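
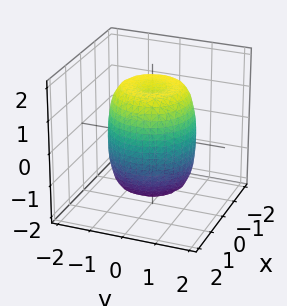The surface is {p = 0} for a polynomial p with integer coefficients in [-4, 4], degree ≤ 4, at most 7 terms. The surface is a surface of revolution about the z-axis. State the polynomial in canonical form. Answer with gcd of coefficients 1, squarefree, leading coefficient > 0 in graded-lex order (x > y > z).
1. The degree is 4 — a generic line meets the surface in up to 4 points.
2. Symmetry: the surface is invariant under rotation about z: p = q(x² + y², z).
3. Against the integer gridlines: a circular section at z = -1 has radius between 1 and 2.
4. Fitting integer coefficients to these (and the overall shape) gives p.

2*x^4 + 4*x^2*y^2 + 2*y^4 - 2*x^2 - 2*y^2 + z^2 - 2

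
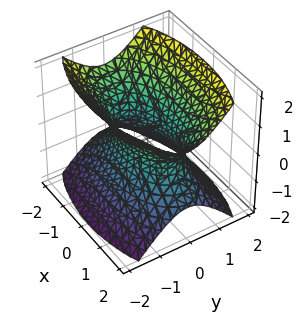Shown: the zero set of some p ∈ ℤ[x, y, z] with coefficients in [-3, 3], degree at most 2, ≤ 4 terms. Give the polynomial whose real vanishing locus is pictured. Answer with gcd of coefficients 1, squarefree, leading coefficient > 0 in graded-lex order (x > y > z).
1. The degree is 2 — one connected sheet with a waist; a quadric.
2. Symmetries: mirror symmetry y ↦ −y ⇒ only even powers of y; the z ↦ −z reflection is a symmetry, so z appears only in even powers; mirror symmetry x ↦ −x ⇒ only even powers of x.
3. From the axis intercepts and sections: the surface avoids every integer z-axis point in the box.
4. Solving for integer coefficients yields p as stated.

x^2 + 3*y^2 - 2*z^2 - 2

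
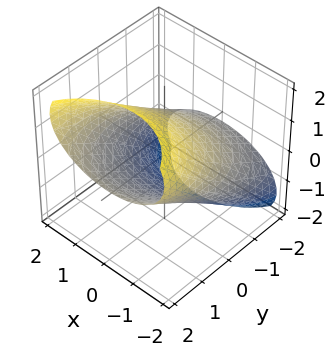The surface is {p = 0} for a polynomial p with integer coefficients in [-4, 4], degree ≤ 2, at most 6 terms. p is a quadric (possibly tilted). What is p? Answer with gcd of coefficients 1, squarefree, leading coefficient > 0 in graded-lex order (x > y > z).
x^2 + y^2 - 3*y*z + 2*z^2 - 3

(a) The degree is 2 — no degree-1 surface has this shape.
(b) Matching integer coefficients to the picture gives p.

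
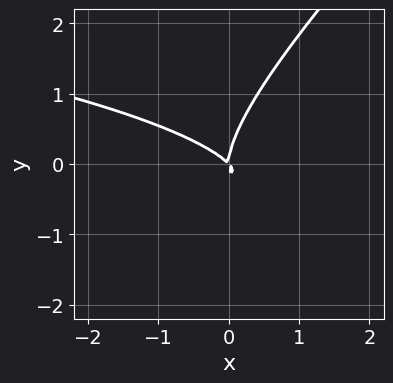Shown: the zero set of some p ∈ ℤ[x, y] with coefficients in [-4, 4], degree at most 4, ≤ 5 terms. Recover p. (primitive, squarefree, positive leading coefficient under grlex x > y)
x*y^2 - y^3 + x^2 + x*y

The degree is 3 — a generic line meets the curve in up to 3 points.
Against the integer gridlines: it crosses the y-axis at the gridline y = 0; it meets the x-axis at x = 0 (among the integer gridlines).
Putting this together gives p.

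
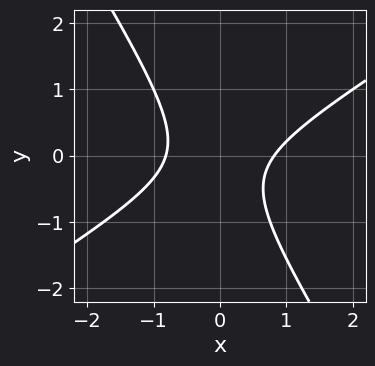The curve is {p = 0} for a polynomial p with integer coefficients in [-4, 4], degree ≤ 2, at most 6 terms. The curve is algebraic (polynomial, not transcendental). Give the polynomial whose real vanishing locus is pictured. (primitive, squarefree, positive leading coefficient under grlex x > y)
3*x^2 - 3*x*y - 3*y^2 - y - 2

First, deg p = 2.
Then, from the axis intercepts and sections: the curve avoids every integer y-axis point in the box.
Finally, putting this together gives p.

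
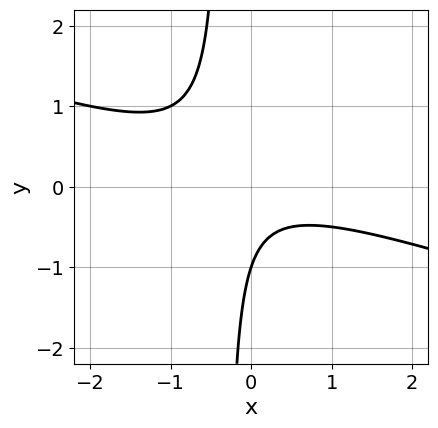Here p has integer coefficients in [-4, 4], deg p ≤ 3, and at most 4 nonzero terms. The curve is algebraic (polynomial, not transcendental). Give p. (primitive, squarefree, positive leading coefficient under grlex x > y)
(a) Degree: the shape is more complex than any degree-1 curve, so deg p = 2.
(b) From the visible intercepts: no x-intercept at any integer in the box; one y-axis crossing is at y = -1.
(c) Together with the visible shape, these determine p as stated.

x^2 + 3*x*y + y + 1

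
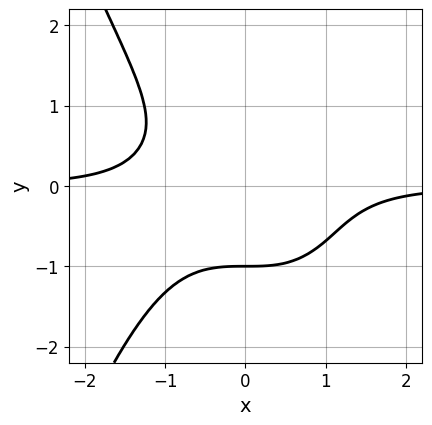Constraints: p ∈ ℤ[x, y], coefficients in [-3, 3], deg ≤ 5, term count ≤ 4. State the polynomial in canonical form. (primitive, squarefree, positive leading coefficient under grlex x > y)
x^3*y + y^3 + 1

(a) deg p = 4.
(b) Reading off the gridlines: no x-intercept at any integer in the box; it meets the y-axis at y = -1 (among the integer gridlines).
(c) Assembling these constraints gives the stated polynomial.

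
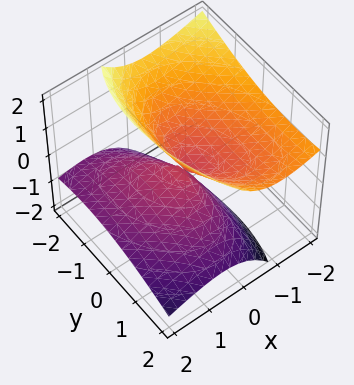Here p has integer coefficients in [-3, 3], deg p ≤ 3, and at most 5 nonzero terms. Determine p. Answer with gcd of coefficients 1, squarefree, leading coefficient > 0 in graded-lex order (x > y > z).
2*x^2 + x*y + 3*x*z + y^2 - 2*z^2

(a) The picture has 2 separate pieces. They look like related sheets of one shape, so recover p as a whole.
(b) The degree is 2 — a generic line meets the surface in up to 2 points.
(c) Reading off the gridlines: it crosses the y-axis at the gridline y = 0; it meets the x-axis at x = 0 (among the integer gridlines).
(d) Solving for integer coefficients yields p as stated.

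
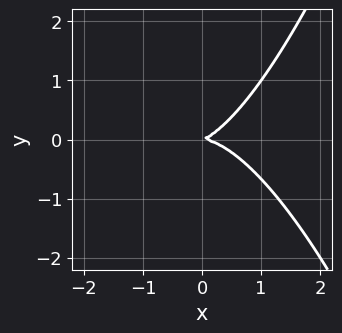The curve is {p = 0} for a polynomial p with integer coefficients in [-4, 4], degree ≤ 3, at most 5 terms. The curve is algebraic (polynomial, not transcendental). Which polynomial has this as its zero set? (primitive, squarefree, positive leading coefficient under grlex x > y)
2*x^3 + x*y - 3*y^2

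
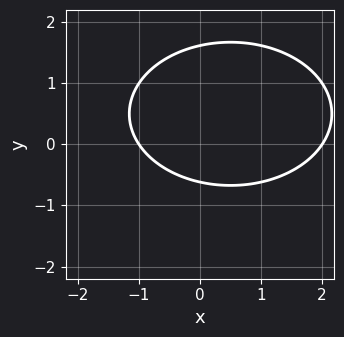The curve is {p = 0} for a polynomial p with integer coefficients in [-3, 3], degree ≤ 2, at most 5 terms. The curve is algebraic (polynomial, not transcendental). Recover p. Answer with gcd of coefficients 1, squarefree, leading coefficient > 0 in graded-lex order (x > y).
x^2 + 2*y^2 - x - 2*y - 2

First, deg p = 2.
Then, from the axis intercepts and sections: among the integer gridlines, it crosses the x-axis at x ∈ {-1, 2}.
Finally, assembling these constraints gives the stated polynomial.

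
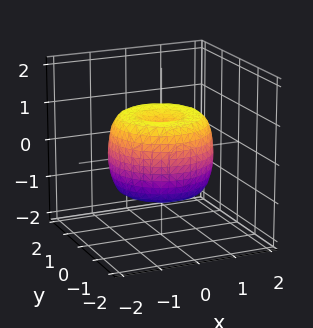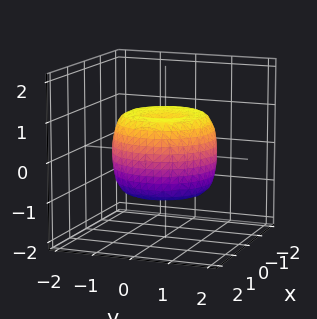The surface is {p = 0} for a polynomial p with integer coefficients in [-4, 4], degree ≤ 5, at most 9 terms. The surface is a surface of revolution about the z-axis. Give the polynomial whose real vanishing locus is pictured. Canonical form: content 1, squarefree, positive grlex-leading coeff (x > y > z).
2*x^4 + 4*x^2*y^2 + 2*y^4 - 3*x^2 - 3*y^2 + 2*z^2 - 1

(a) Degree: a generic line meets the surface in up to 4 points, so deg p = 4.
(b) Symmetries: the surface is invariant under rotation about z: p = q(x² + y², z).
(c) From the axis intercepts and sections: a circular section at z = 0 has radius between 1 and 2.
(d) Solving for integer coefficients yields p as stated.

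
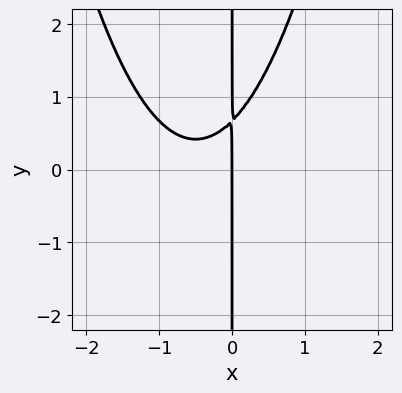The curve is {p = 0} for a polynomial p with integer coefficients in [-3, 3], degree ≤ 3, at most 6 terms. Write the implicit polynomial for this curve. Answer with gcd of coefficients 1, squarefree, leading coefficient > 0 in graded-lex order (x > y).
The degree is 3 — no degree-2 curve has this shape.
From the axis intercepts and sections: one x-axis crossing is at x = 0; the visible y-axis segment lies entirely on the curve.
The integer polynomial consistent with all of this is the stated p.

3*x^3 + 3*x^2 - 3*x*y + 2*x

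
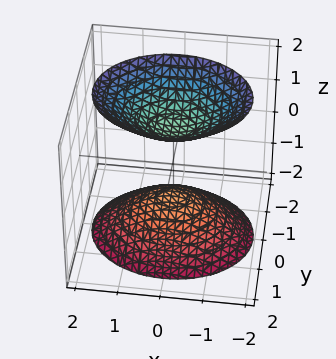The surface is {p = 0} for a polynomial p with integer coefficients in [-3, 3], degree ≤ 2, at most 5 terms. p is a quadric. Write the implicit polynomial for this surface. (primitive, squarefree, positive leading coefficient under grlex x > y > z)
1. There are 2 components. They look like related sheets of one shape, so recover p as a whole.
2. The degree is 2 — two separate bowl-shaped sheets opening away from each other; a quadric.
3. Symmetries: mirror symmetry z ↦ −z ⇒ only even powers of z; the x ↦ −x reflection is a symmetry, so x appears only in even powers; the y ↦ −y reflection is a symmetry, so y appears only in even powers.
4. Against the integer gridlines: no x-intercept at any integer in the box; the z-axis gridline crossings are at z ∈ {-1, 1}.
5. Fitting integer coefficients to these (and the overall shape) gives p.

2*x^2 + 3*y^2 - 2*z^2 + 2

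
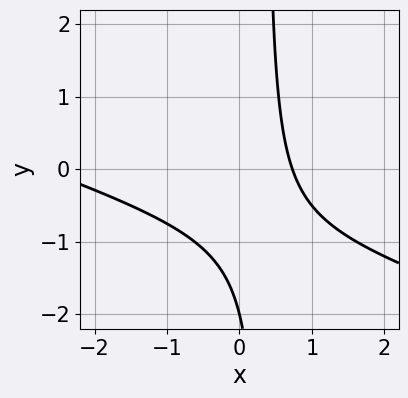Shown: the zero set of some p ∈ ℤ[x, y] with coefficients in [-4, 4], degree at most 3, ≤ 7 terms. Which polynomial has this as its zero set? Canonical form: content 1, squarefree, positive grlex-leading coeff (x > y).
First, the degree is 2 — the shape is more complex than any degree-1 curve.
Then, observable constraints: it crosses the y-axis at the gridline y = -2.
Finally, these observations pin down the coefficients.

x^2 + 3*x*y + 2*x - y - 2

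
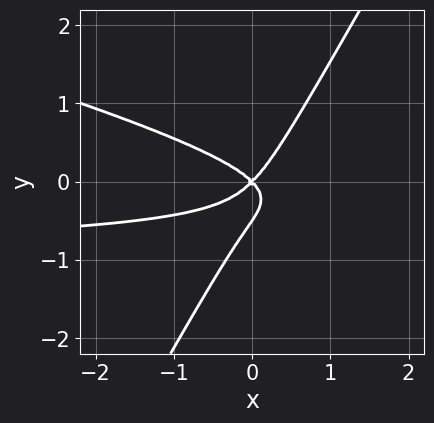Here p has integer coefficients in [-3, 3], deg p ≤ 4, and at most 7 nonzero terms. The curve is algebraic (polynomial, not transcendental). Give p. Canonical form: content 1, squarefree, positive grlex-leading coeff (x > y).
1. Degree: the shape is more complex than any degree-2 curve, so deg p = 3.
2. Observable constraints: it crosses the x-axis at the gridline x = 0; one y-axis crossing is at y = 0.
3. Assembling these constraints gives the stated polynomial.

x^2*y + 3*x*y^2 - 2*y^3 + x^2 - y^2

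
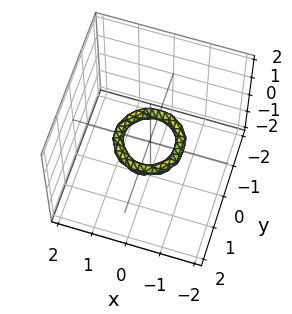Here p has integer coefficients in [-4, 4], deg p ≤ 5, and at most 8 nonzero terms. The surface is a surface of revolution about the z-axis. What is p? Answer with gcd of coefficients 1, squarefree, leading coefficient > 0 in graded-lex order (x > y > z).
2*x^4 + 4*x^2*y^2 + 2*y^4 - 3*x^2 - 3*y^2 + 3*z^2 + 1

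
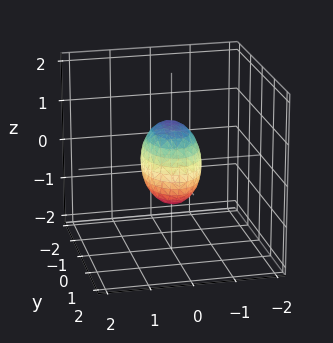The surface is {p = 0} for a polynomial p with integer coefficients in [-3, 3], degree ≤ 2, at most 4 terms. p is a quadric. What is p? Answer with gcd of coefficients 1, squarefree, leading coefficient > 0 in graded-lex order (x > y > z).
2*x^2 + y^2 + z^2 - 1

(a) Degree: bounded and convex; a quadric, so deg p = 2.
(b) Symmetries: it's symmetric under y → −y, forcing even powers of y; it's symmetric under z → −z, forcing even powers of z; the x ↦ −x reflection is a symmetry, so x appears only in even powers.
(c) From the visible intercepts: among the integer gridlines, it crosses the z-axis at z ∈ {-1, 1}; among the integer gridlines, it crosses the y-axis at y ∈ {-1, 1}.
(d) The integer polynomial consistent with all of this is the stated p.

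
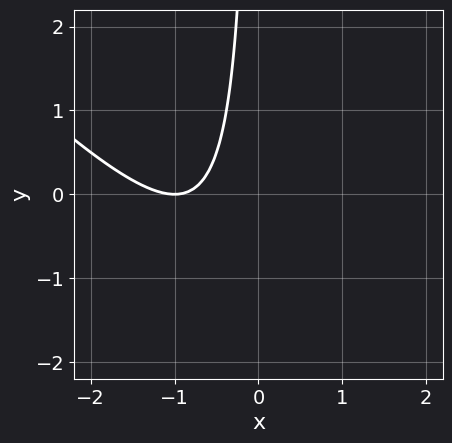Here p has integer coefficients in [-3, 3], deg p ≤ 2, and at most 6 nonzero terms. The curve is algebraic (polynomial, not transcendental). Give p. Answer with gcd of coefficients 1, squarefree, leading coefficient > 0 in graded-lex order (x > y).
x^2 + x*y + 2*x + 1

1. Degree: no degree-1 curve has this shape, so deg p = 2.
2. Observable constraints: the curve avoids every integer y-axis point in the box; one x-axis crossing is at x = -1.
3. Putting this together gives p.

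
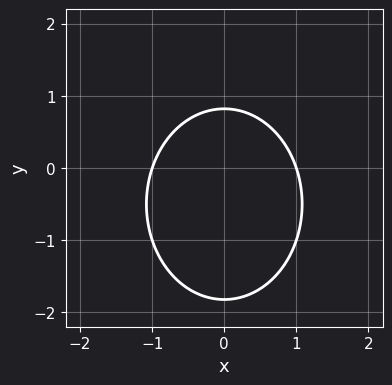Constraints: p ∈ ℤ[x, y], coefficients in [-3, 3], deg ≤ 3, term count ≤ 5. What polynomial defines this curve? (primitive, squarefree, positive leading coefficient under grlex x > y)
First, the degree is 2 — no degree-1 curve has this shape.
Then, symmetries: the x ↦ −x reflection is a symmetry, so x appears only in even powers.
Then, checking where it meets the axes: among the integer gridlines, it crosses the x-axis at x ∈ {-1, 1}.
Finally, fitting integer coefficients to these (and the overall shape) gives p.

3*x^2 + 2*y^2 + 2*y - 3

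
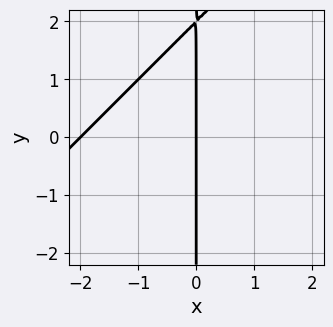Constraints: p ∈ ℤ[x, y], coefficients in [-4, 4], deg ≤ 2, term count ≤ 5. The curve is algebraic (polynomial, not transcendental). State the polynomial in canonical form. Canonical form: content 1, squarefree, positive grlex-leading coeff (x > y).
x^2 - x*y + 2*x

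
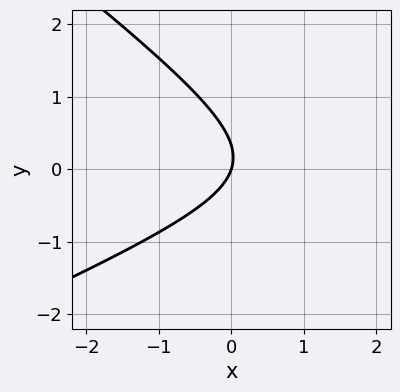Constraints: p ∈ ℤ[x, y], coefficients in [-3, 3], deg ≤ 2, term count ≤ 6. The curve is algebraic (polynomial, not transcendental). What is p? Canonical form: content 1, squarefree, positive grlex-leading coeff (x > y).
First, degree: no degree-1 curve has this shape, so deg p = 2.
Then, from the visible intercepts: it meets the y-axis at y = 0 (among the integer gridlines); one x-axis crossing is at x = 0.
Finally, the integer polynomial consistent with all of this is the stated p.

x^2 - x*y - 3*y^2 - 3*x + y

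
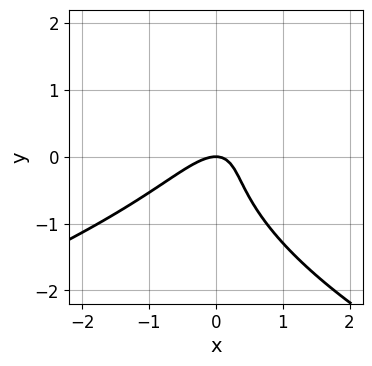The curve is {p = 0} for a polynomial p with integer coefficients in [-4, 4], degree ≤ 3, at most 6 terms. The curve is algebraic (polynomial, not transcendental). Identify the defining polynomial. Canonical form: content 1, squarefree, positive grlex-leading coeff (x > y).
2*y^3 + 3*x^2 - 3*x*y + 2*y

The degree is 3 — the shape is more complex than any degree-2 curve.
Checking where it meets the axes: it meets the x-axis at x = 0 (among the integer gridlines); it meets the y-axis at y = 0 (among the integer gridlines).
These observations pin down the coefficients.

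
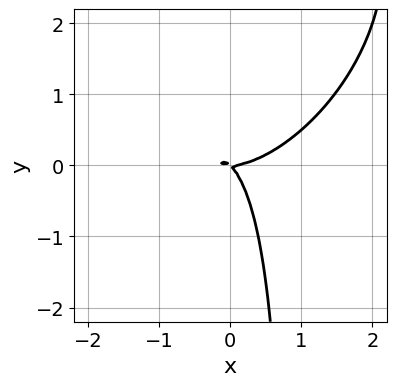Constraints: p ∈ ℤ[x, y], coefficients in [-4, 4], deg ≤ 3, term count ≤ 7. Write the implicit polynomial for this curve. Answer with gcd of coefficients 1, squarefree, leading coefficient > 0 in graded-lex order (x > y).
x^3 - x^2*y + x*y^2 - x*y - y^2

(a) deg p = 3. No degree-2 curve has this shape.
(b) Observable constraints: it crosses the y-axis at the gridline y = 0; it crosses the x-axis at the gridline x = 0.
(c) These observations pin down the coefficients.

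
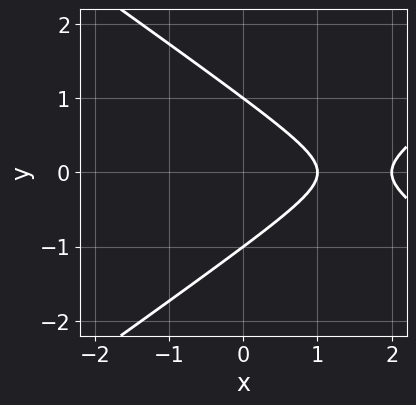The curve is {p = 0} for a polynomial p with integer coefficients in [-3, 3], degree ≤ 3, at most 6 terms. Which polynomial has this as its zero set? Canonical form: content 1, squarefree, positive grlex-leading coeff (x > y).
x^2 - 2*y^2 - 3*x + 2

First, deg p = 2. A generic line meets the curve in up to 2 points.
Then, symmetries: mirror symmetry y ↦ −y ⇒ only even powers of y.
Next, observable constraints: among the integer gridlines, it crosses the x-axis at x ∈ {1, 2}; the y-axis gridline crossings are at y ∈ {-1, 1}.
Finally, fitting integer coefficients to these (and the overall shape) gives p.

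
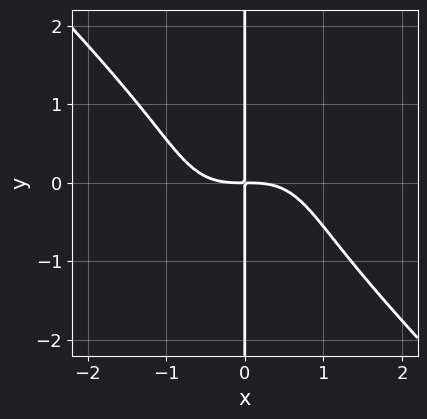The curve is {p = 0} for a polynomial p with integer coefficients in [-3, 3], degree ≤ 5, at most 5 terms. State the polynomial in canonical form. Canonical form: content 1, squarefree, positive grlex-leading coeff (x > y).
1. The degree is 4 — the shape is more complex than any degree-3 curve.
2. Observable constraints: the visible y-axis segment lies entirely on the curve.
3. Putting this together gives p.

2*x^4 + 2*x*y^3 + 3*x*y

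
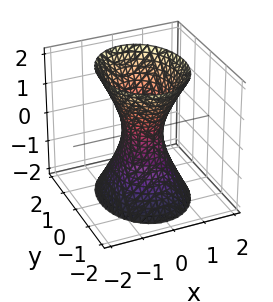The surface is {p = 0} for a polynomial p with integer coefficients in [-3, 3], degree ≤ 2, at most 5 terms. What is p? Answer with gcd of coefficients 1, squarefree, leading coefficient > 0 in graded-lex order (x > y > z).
3*x^2 + 2*y^2 - z^2 - 1

1. The degree is 2 — an hourglass — one-sheet hyperboloid; a quadric.
2. Symmetries: the y ↦ −y reflection is a symmetry, so y appears only in even powers; mirror symmetry x ↦ −x ⇒ only even powers of x; the z ↦ −z reflection is a symmetry, so z appears only in even powers.
3. From the axis intercepts and sections: the surface avoids every integer z-axis point in the box.
4. Matching integer coefficients to the picture gives p.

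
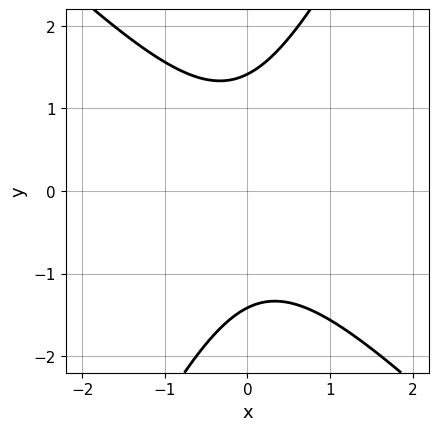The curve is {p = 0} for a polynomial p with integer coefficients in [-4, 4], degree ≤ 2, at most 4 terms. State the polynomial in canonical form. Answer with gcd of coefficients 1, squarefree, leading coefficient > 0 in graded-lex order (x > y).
(a) The degree is 2 — a generic line meets the curve in up to 2 points.
(b) From the visible intercepts: the curve avoids every integer x-axis point in the box.
(c) Solving for integer coefficients yields p as stated.

2*x^2 + x*y - y^2 + 2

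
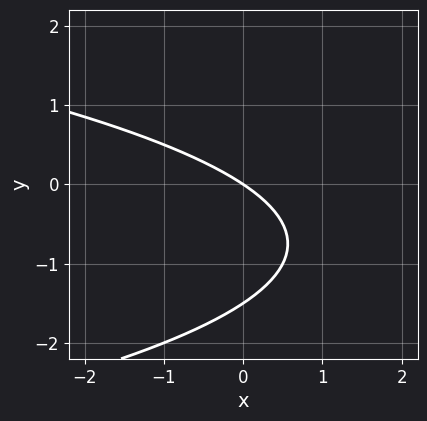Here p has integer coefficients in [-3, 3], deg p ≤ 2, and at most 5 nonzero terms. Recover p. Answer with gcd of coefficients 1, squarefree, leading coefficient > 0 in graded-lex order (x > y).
2*y^2 + 2*x + 3*y

First, degree: the shape is more complex than any degree-1 curve, so deg p = 2.
Next, against the integer gridlines: it meets the y-axis at y = 0 (among the integer gridlines); it crosses the x-axis at the gridline x = 0.
Finally, fitting integer coefficients to these (and the overall shape) gives p.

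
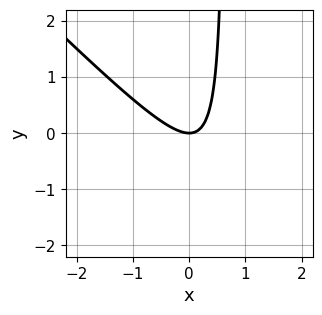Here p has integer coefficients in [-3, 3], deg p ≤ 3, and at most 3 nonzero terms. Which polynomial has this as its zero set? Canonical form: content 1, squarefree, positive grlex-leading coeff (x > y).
3*x^2 + 3*x*y - 2*y

(a) deg p = 2. The shape is more complex than any degree-1 curve.
(b) From the visible intercepts: it crosses the x-axis at the gridline x = 0; it meets the y-axis at y = 0 (among the integer gridlines).
(c) These observations pin down the coefficients.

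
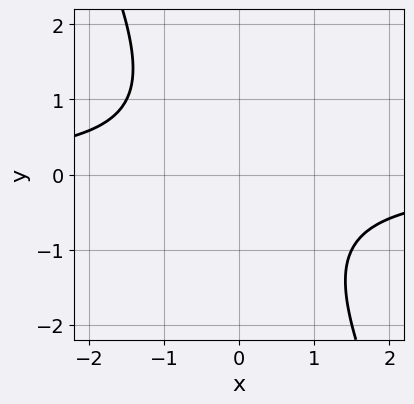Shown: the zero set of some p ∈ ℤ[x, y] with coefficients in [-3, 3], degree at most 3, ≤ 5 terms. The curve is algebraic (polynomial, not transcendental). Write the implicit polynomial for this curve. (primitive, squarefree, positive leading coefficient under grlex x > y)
1. deg p = 2. A generic line meets the curve in up to 2 points.
2. From the axis intercepts and sections: it misses every integer gridline on the x-axis; no y-intercept at any integer in the box.
3. Putting this together gives p.

2*x*y + y^2 + 2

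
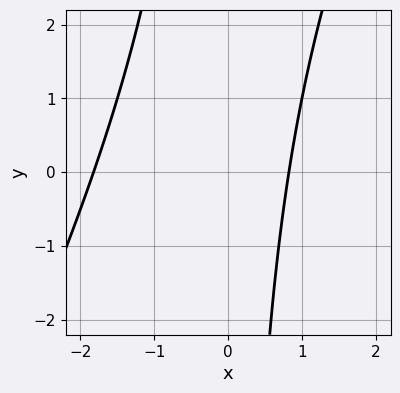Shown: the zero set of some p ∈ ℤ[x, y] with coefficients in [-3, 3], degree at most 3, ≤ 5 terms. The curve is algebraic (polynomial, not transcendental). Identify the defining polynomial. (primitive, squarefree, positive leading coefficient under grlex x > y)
2*x^2 - x*y + 2*x - 3

1. deg p = 2. No degree-1 curve has this shape.
2. Against the integer gridlines: it misses every integer gridline on the y-axis.
3. Putting this together gives p.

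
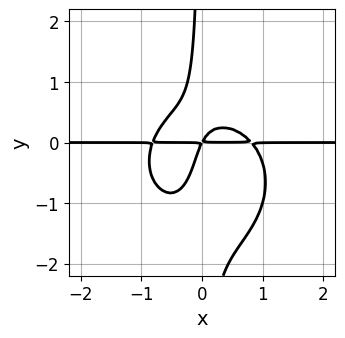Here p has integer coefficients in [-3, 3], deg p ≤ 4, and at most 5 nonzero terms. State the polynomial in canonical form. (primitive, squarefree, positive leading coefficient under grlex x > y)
3*x^3*y + 3*x*y^3 + 3*x*y^2 - 2*x*y + y^2

1. The degree is 4 — no degree-3 curve has this shape.
2. From the visible intercepts: every point of the x-axis in the box is on the curve.
3. Putting this together gives p.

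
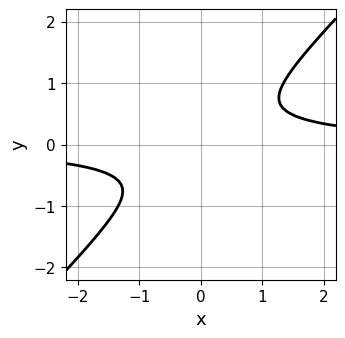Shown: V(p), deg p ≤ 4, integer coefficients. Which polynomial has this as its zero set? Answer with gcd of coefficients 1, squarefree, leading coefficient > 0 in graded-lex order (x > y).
Degree: no degree-3 curve has this shape, so deg p = 4.
The integer polynomial consistent with all of this is the stated p.

3*x^3*y - 2*x*y^3 - y^4 - 2*x^2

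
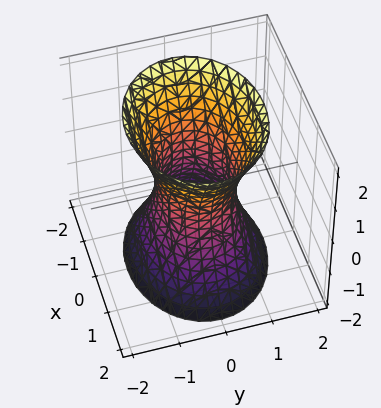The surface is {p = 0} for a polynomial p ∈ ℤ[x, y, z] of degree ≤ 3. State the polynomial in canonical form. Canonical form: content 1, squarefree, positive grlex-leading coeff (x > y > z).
2*x^2 + 3*y^2 - z^2 - 2

(a) deg p = 2.
(b) Symmetries: the x ↦ −x reflection is a symmetry, so x appears only in even powers; the y ↦ −y reflection is a symmetry, so y appears only in even powers; the z ↦ −z reflection is a symmetry, so z appears only in even powers.
(c) Reading off the gridlines: among the integer gridlines, it crosses the x-axis at x ∈ {-1, 1}; no z-intercept at any integer in the box.
(d) These observations pin down the coefficients.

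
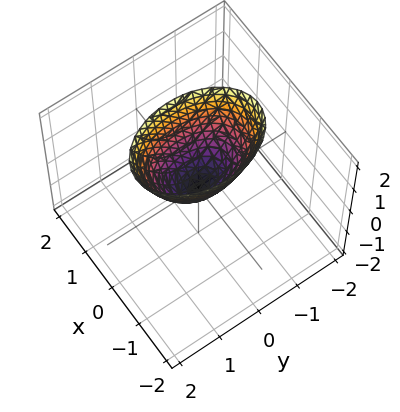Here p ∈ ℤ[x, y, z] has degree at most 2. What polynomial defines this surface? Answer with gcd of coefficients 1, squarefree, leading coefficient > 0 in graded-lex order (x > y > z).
2*x^2 + y^2 - z

First, deg p = 2.
Next, symmetries: it's symmetric under y → −y, forcing even powers of y; the x ↦ −x reflection is a symmetry, so x appears only in even powers.
Then, against the integer gridlines: it crosses the x-axis at the gridline x = 0; it crosses the y-axis at the gridline y = 0; one z-axis crossing is at z = 0.
Finally, assembling these constraints gives the stated polynomial.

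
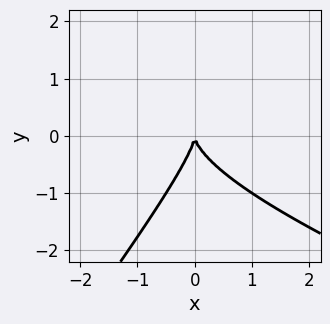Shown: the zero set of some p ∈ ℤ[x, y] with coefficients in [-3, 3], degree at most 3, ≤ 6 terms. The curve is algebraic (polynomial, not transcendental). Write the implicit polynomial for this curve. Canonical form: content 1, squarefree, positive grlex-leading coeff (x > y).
x^2*y + 2*x*y^2 - 2*y^3 - 3*x^2

deg p = 3. The shape is more complex than any degree-2 curve.
Observable constraints: one y-axis crossing is at y = 0; it meets the x-axis at x = 0 (among the integer gridlines).
Together with the visible shape, these determine p as stated.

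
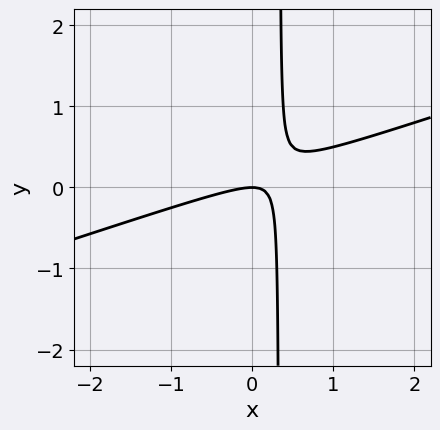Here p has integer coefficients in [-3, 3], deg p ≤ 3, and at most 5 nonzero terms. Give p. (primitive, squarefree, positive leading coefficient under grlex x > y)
x^2 - 3*x*y + y

First, deg p = 2. No degree-1 curve has this shape.
Next, checking where it meets the axes: it meets the y-axis at y = 0 (among the integer gridlines); one x-axis crossing is at x = 0.
Finally, together with the visible shape, these determine p as stated.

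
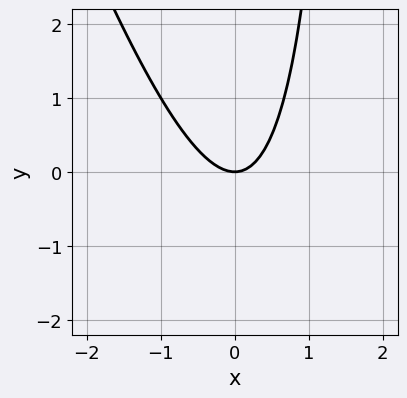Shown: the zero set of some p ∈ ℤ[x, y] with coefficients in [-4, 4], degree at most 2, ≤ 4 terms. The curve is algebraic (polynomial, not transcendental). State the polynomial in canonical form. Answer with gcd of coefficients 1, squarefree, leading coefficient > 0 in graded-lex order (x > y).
3*x^2 + x*y - 2*y

1. deg p = 2.
2. Checking where it meets the axes: one y-axis crossing is at y = 0; it meets the x-axis at x = 0 (among the integer gridlines).
3. The integer polynomial consistent with all of this is the stated p.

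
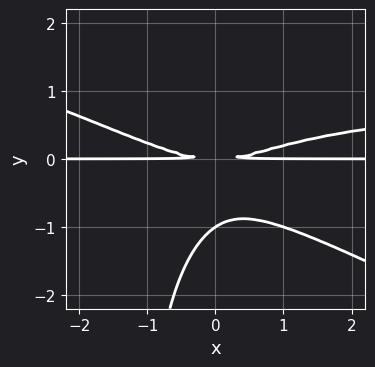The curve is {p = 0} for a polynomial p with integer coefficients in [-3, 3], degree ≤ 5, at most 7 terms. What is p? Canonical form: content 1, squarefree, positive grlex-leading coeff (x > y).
x^2*y^2 + 2*x*y^3 - x^2*y + 3*y^3 + 3*y^2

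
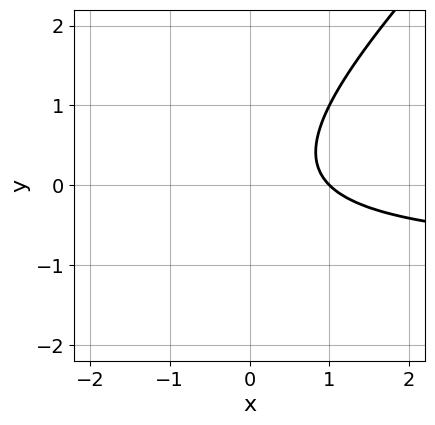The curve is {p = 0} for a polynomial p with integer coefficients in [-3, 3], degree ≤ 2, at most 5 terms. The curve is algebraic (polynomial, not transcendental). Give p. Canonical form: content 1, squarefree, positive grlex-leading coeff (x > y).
(a) The degree is 2 — a generic line meets the curve in up to 2 points.
(b) Observable constraints: no y-intercept at any integer in the box; it meets the x-axis at x = 1 (among the integer gridlines).
(c) Together with the visible shape, these determine p as stated.

x*y - y^2 + x - 1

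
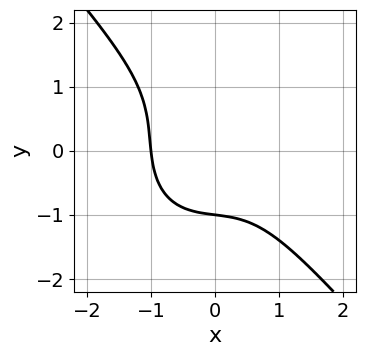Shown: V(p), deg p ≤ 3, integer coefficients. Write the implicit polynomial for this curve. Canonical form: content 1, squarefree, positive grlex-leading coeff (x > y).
3*x^3 + 2*y^3 - x*y - y^2 + 3

(a) Degree: no degree-2 curve has this shape, so deg p = 3.
(b) From the visible intercepts: it meets the y-axis at y = -1 (among the integer gridlines); it crosses the x-axis at the gridline x = -1.
(c) Solving for integer coefficients yields p as stated.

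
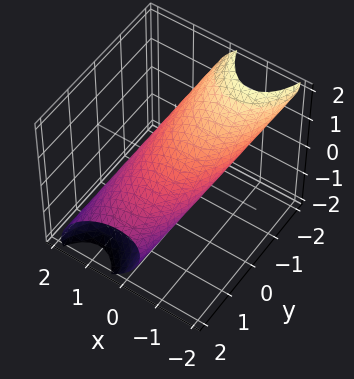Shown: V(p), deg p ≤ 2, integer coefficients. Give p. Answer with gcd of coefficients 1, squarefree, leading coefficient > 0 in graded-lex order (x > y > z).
First, deg p = 2. No degree-1 surface has this shape.
Then, against the integer gridlines: the x-axis gridline crossings are at x ∈ {-1, 1}; among the integer gridlines, it crosses the z-axis at z ∈ {-1, 1}.
Finally, solving for integer coefficients yields p as stated.

3*x^2 + 3*x*z + y^2 + 3*y*z + 3*z^2 - 3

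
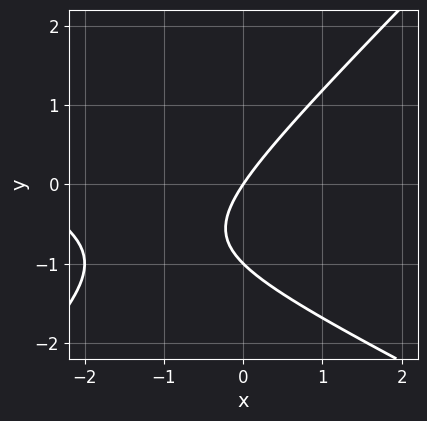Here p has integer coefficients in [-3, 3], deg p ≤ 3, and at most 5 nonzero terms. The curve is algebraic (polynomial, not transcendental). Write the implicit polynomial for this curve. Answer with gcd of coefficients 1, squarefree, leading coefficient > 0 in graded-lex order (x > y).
x^2 + x*y - 2*y^2 + 3*x - 2*y

(a) The degree is 2 — a generic line meets the curve in up to 2 points.
(b) Observable constraints: it crosses the x-axis at the gridline x = 0; among the integer gridlines, it crosses the y-axis at y ∈ {-1, 0}.
(c) Matching integer coefficients to the picture gives p.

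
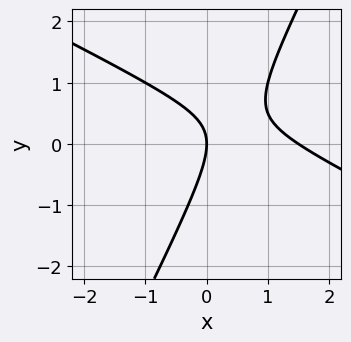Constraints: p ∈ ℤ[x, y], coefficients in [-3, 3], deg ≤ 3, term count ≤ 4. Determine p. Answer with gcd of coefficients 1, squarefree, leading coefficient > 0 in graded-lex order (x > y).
1. The degree is 2 — the shape is more complex than any degree-1 curve.
2. From the visible intercepts: one y-axis crossing is at y = 0; it meets the x-axis at x = 0 (among the integer gridlines).
3. The integer polynomial consistent with all of this is the stated p.

2*x^2 + 3*x*y - 2*y^2 - 3*x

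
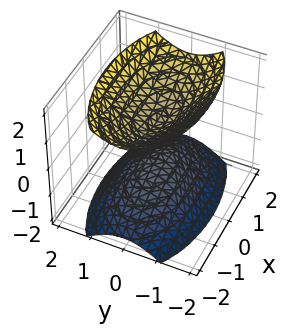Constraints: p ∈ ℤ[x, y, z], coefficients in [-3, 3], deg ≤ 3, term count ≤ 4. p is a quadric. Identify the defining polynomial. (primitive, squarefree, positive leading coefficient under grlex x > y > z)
x^2 + 3*y^2 - 2*z^2 + 1

(a) There are 2 components.
(b) Degree: two separate bowl-shaped sheets opening away from each other; a quadric, so deg p = 2.
(c) Symmetries: it's symmetric under y → −y, forcing even powers of y; it's symmetric under z → −z, forcing even powers of z; mirror symmetry x ↦ −x ⇒ only even powers of x.
(d) From the axis intercepts and sections: it misses every integer gridline on the y-axis; the surface avoids every integer x-axis point in the box.
(e) Solving for integer coefficients yields p as stated.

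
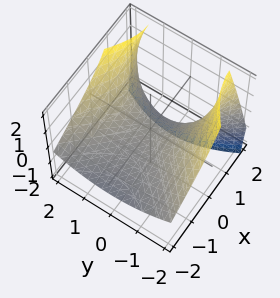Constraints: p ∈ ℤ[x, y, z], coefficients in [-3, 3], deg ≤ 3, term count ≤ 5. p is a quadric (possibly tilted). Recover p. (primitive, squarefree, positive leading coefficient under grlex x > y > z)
x^2 - 2*x*z - y^2 + 3*z

1. Degree: the shape is more complex than any degree-1 surface, so deg p = 2.
2. Checking where it meets the axes: one z-axis crossing is at z = 0; it crosses the y-axis at the gridline y = 0; one x-axis crossing is at x = 0.
3. Fitting integer coefficients to these (and the overall shape) gives p.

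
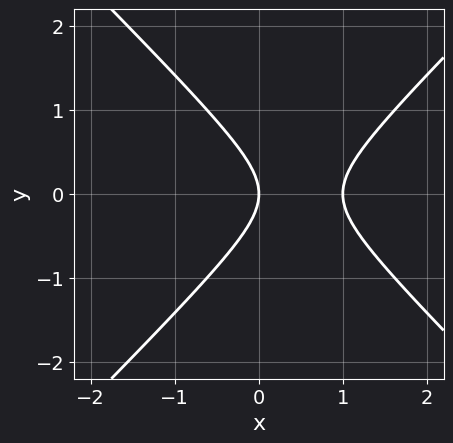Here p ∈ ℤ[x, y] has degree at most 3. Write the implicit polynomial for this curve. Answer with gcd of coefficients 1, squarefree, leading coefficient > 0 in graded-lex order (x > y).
deg p = 2.
Symmetries: mirror symmetry y ↦ −y ⇒ only even powers of y.
Against the integer gridlines: among the integer gridlines, it crosses the x-axis at x ∈ {0, 1}; one y-axis crossing is at y = 0.
Assembling these constraints gives the stated polynomial.

x^2 - y^2 - x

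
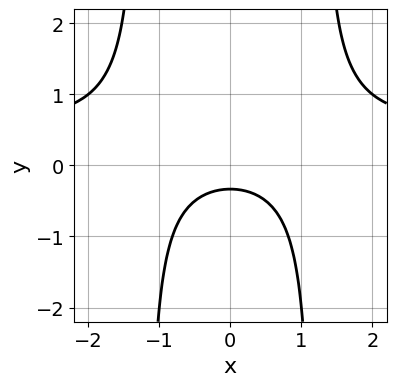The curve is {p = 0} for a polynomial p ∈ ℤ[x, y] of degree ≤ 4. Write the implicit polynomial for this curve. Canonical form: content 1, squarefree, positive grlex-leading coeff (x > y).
deg p = 3. A generic line meets the curve in up to 3 points.
Symmetries: the x ↦ −x reflection is a symmetry, so x appears only in even powers.
From the visible intercepts: it misses every integer gridline on the x-axis.
These observations pin down the coefficients.

2*x^2*y - x^2 - 3*y - 1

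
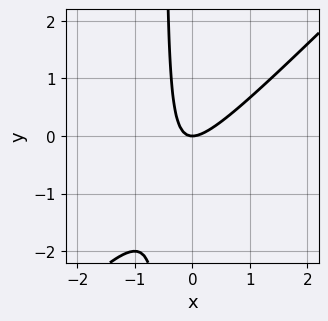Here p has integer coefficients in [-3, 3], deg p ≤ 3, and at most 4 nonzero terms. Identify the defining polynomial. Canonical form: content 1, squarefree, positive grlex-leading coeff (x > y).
deg p = 2. The shape is more complex than any degree-1 curve.
Observable constraints: it crosses the x-axis at the gridline x = 0; one y-axis crossing is at y = 0.
Together with the visible shape, these determine p as stated.

2*x^2 - 2*x*y - y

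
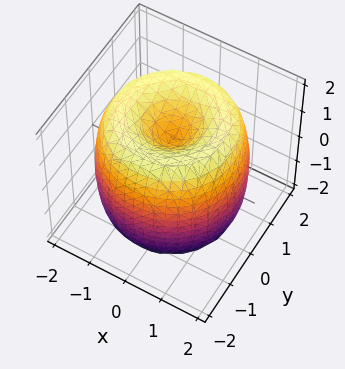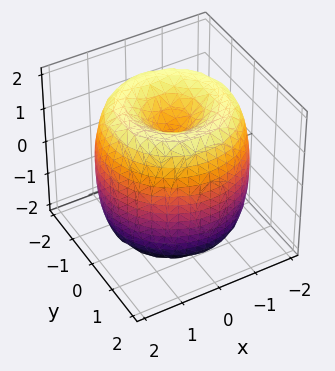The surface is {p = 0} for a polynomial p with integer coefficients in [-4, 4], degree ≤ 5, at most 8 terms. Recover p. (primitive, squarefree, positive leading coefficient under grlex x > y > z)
First, the degree is 4 — the shape is more complex than any degree-3 surface.
Next, symmetries: every cross-section ⟂ z is a circle, so x, y appear only via x² + y².
Then, from the visible intercepts: a circular section at z = -1 has radius between 1 and 2; the z-axis gridline crossings are at z ∈ {-1, 1}.
Finally, assembling these constraints gives the stated polynomial.

x^4 + 2*x^2*y^2 + y^4 - 3*x^2 - 3*y^2 + z^2 - 1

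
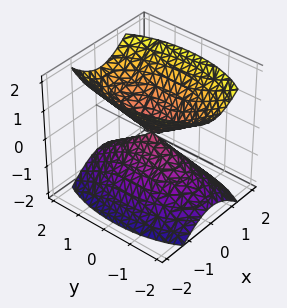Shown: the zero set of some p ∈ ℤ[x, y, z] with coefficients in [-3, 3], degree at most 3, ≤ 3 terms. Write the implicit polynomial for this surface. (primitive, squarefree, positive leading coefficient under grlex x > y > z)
First, I count 2 distinct pieces. They look like related sheets of one shape, so recover p as a whole.
Next, deg p = 2. Two nappes meeting at a single point; a quadric.
Next, symmetries: mirror symmetry x ↦ −x ⇒ only even powers of x; the z ↦ −z reflection is a symmetry, so z appears only in even powers; mirror symmetry y ↦ −y ⇒ only even powers of y.
Next, observable constraints: it meets the y-axis at y = 0 (among the integer gridlines); one z-axis crossing is at z = 0.
Finally, together with the visible shape, these determine p as stated.

3*x^2 + y^2 - 2*z^2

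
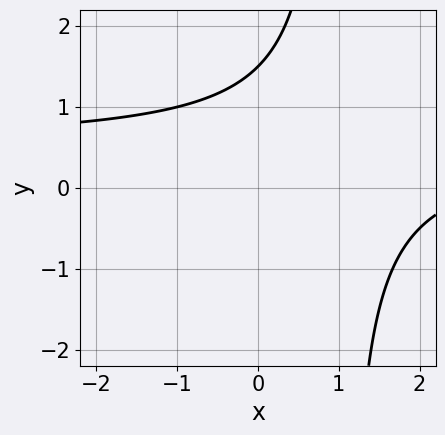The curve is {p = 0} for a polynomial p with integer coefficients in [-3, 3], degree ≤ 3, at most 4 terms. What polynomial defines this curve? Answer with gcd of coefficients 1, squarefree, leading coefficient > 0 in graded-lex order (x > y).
(a) deg p = 2. A generic line meets the curve in up to 2 points.
(b) Observable constraints: it misses every integer gridline on the x-axis.
(c) These observations pin down the coefficients.

2*x*y - x - 2*y + 3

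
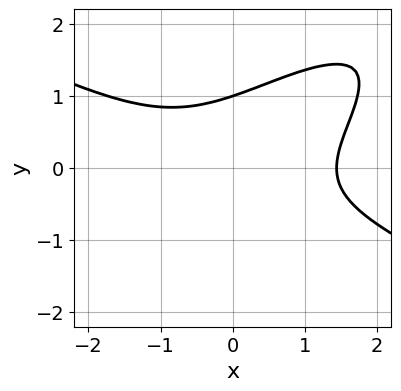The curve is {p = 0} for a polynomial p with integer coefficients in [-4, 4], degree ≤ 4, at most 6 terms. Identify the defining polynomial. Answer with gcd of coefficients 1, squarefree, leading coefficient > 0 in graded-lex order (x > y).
First, the degree is 3 — the shape is more complex than any degree-2 curve.
Then, checking where it meets the axes: it meets the y-axis at y = 1 (among the integer gridlines).
Finally, assembling these constraints gives the stated polynomial.

x^3 - 3*x*y^2 + 3*y^3 - 3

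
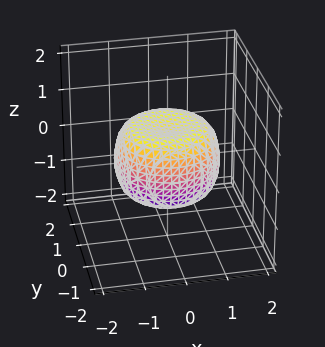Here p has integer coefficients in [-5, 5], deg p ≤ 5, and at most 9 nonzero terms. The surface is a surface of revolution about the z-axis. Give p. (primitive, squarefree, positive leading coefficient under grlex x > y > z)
1. deg p = 4. A generic line meets the surface in up to 4 points.
2. By symmetry, the z-axis is an axis of rotation, so x and y enter only as x² + y².
3. From the visible intercepts: a circular section at z = 0 has radius between 1 and 2.
4. Together with the visible shape, these determine p as stated.

2*x^4 + 4*x^2*y^2 + 2*y^4 - 2*x^2 - 2*y^2 + 3*z^2 - 2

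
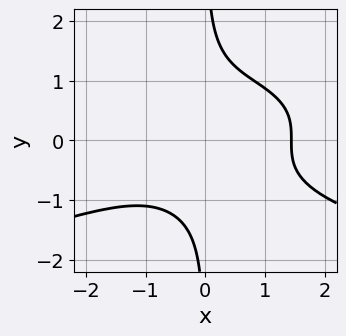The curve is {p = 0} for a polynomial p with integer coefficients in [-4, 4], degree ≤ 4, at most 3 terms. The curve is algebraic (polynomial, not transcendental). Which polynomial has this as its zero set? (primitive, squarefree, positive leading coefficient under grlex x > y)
The degree is 4 — no degree-3 curve has this shape.
Observable constraints: it misses every integer gridline on the y-axis.
Fitting integer coefficients to these (and the overall shape) gives p.

3*x*y^3 + x^3 - 3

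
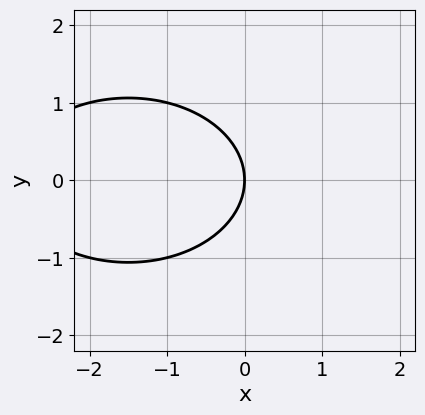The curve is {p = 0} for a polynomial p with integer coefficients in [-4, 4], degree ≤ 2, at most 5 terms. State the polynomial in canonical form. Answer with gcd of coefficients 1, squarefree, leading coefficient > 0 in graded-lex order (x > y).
Degree: the shape is more complex than any degree-1 curve, so deg p = 2.
Symmetries: mirror symmetry y ↦ −y ⇒ only even powers of y.
Checking where it meets the axes: it crosses the y-axis at the gridline y = 0; it meets the x-axis at x = 0 (among the integer gridlines).
Solving for integer coefficients yields p as stated.

x^2 + 2*y^2 + 3*x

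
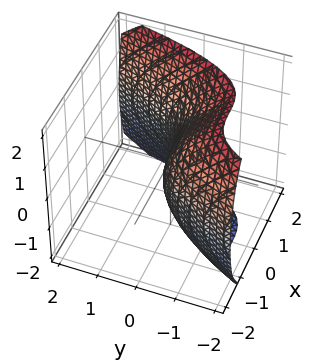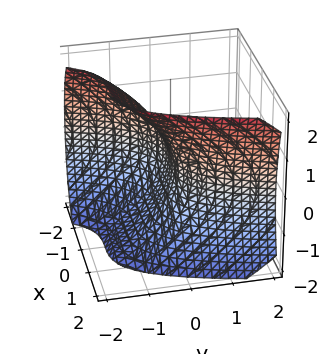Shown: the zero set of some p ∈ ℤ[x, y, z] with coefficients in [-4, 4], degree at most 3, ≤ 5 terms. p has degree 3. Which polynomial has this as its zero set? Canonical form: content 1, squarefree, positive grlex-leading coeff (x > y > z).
x^3 - z^2 - 3*y

1. Degree: no degree-2 surface has this shape, so deg p = 3.
2. Checking where it meets the axes: it meets the z-axis at z = 0 (among the integer gridlines); it meets the x-axis at x = 0 (among the integer gridlines).
3. The integer polynomial consistent with all of this is the stated p.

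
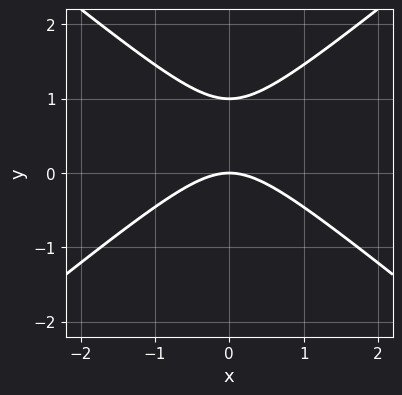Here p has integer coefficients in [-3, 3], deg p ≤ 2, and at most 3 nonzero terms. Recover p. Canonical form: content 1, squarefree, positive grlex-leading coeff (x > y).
deg p = 2. The shape is more complex than any degree-1 curve.
Symmetries: it's symmetric under x → −x, forcing even powers of x.
From the axis intercepts and sections: one x-axis crossing is at x = 0; the y-axis gridline crossings are at y ∈ {0, 1}.
Matching integer coefficients to the picture gives p.

2*x^2 - 3*y^2 + 3*y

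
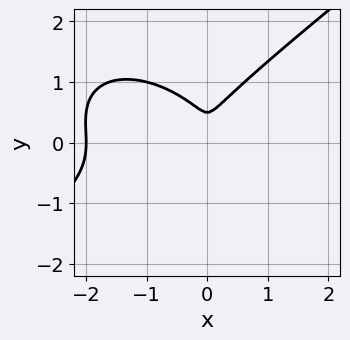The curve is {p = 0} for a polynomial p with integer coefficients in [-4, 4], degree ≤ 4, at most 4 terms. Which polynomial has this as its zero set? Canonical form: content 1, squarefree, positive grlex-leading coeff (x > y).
First, the degree is 3 — a generic line meets the curve in up to 3 points.
Next, observable constraints: one x-axis crossing is at x = -2.
Finally, the integer polynomial consistent with all of this is the stated p.

x^3 - 2*y^3 + 2*x^2 + y^2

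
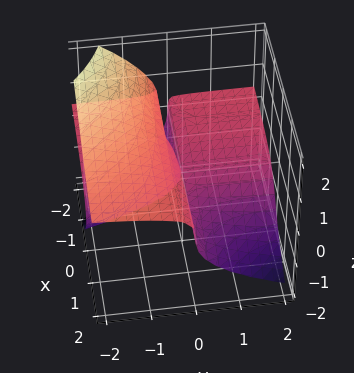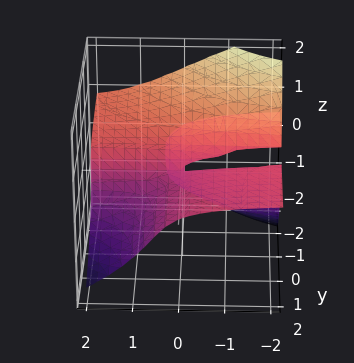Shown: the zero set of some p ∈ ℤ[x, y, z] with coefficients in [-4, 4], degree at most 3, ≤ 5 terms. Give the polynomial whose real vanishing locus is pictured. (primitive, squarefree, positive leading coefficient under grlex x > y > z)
2*x*y*z - 2*z^3 - x*y - 2*y*z

(a) The degree is 3 — the shape is more complex than any degree-2 surface.
(b) Against the integer gridlines: it crosses the z-axis at the gridline z = 0; every point of the x-axis in the box is on the surface.
(c) Assembling these constraints gives the stated polynomial. Check: (0, 2, 0) on the y-axis lies on the surface, and p(0, 2, 0) = 0. ✓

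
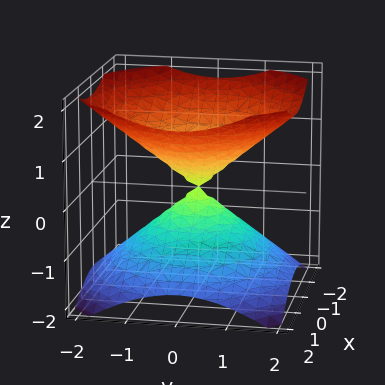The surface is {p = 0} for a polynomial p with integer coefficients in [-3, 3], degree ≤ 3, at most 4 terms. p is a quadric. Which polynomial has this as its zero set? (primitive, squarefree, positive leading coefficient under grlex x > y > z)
2*x^2 + 2*y^2 - 3*z^2

(a) The picture has 2 separate pieces.
(b) deg p = 2.
(c) Symmetries: mirror symmetry z ↦ −z ⇒ only even powers of z; rotational symmetry about the z-axis ⇒ p depends on x, y only through x² + y².
(d) From the visible intercepts: one y-axis crossing is at y = 0; one z-axis crossing is at z = 0; it crosses the x-axis at the gridline x = 0; a circular section at z = -1 has radius between 1 and 2.
(e) These observations pin down the coefficients.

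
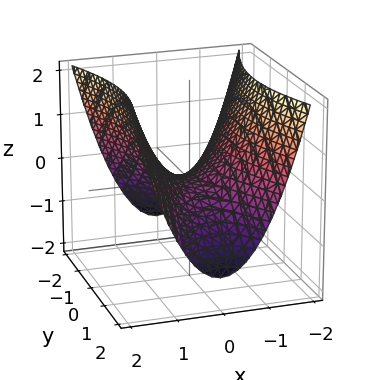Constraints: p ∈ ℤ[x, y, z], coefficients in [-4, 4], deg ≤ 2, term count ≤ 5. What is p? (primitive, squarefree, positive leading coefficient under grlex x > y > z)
3*x^2 - y^2 - 3*z

Degree: a hyperbolic paraboloid; a quadric, so deg p = 2.
Symmetries: mirror symmetry y ↦ −y ⇒ only even powers of y; mirror symmetry x ↦ −x ⇒ only even powers of x.
From the visible intercepts: it meets the x-axis at x = 0 (among the integer gridlines); it meets the y-axis at y = 0 (among the integer gridlines); it meets the z-axis at z = 0 (among the integer gridlines).
Matching integer coefficients to the picture gives p.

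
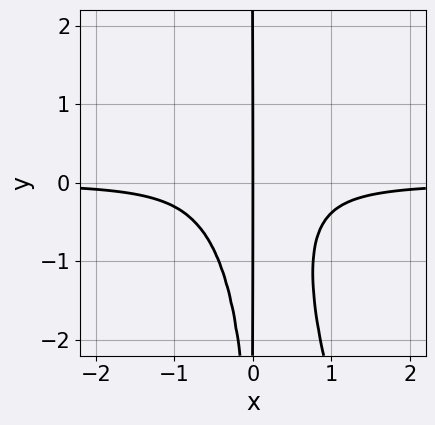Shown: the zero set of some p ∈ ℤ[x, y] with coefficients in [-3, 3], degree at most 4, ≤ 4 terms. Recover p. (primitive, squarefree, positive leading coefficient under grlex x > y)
3*x^3*y + x^2*y^2 + x

The degree is 4 — a generic line meets the curve in up to 4 points.
Against the integer gridlines: every point of the y-axis in the box is on the curve; one x-axis crossing is at x = 0.
These observations pin down the coefficients.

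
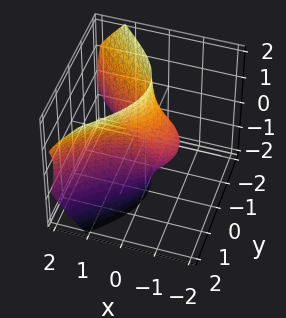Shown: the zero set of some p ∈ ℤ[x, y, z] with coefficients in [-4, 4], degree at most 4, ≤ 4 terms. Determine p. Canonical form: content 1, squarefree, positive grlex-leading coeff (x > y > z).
x^3 + 2*x*z^2 - 3*y^2 + 1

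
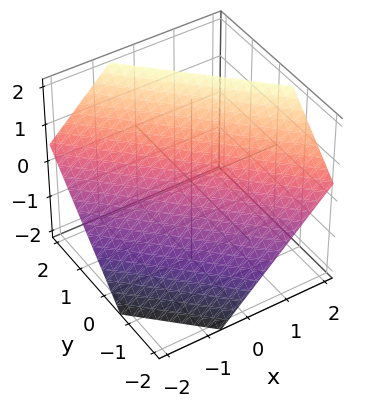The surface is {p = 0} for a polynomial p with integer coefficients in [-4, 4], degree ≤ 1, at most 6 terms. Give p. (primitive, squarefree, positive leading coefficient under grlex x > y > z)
3*x + 3*y - 3*z + 2

1. The degree is 1 — every cross-section is a straight line — this is a plane.
2. Solving for integer coefficients yields p as stated.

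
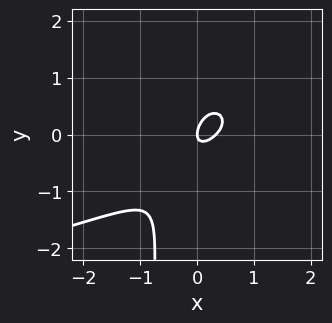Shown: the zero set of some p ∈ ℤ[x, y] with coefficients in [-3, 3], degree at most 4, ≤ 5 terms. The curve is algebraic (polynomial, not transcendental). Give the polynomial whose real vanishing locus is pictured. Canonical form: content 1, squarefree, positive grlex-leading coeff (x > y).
First, degree: a generic line meets the curve in up to 3 points, so deg p = 3.
Next, checking where it meets the axes: it crosses the x-axis at the gridline x = 0; it crosses the y-axis at the gridline y = 0.
Finally, fitting integer coefficients to these (and the overall shape) gives p.

2*x*y^2 + 3*x^2 - 3*x*y + 2*y^2 - x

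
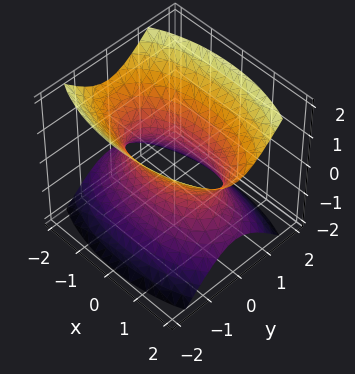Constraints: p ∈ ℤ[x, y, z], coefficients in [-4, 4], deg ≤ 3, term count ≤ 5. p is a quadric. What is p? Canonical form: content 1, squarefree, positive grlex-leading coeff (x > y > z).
x^2 + 3*y^2 - 2*z^2 - 2

First, deg p = 2. An hourglass — one-sheet hyperboloid; a quadric.
Next, symmetries: it's symmetric under x → −x, forcing even powers of x; it's symmetric under z → −z, forcing even powers of z; it's symmetric under y → −y, forcing even powers of y.
Next, from the visible intercepts: it misses every integer gridline on the z-axis.
Finally, these observations pin down the coefficients.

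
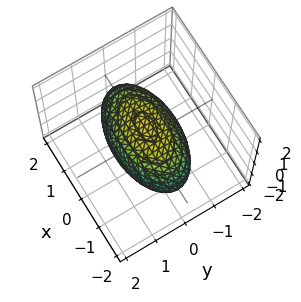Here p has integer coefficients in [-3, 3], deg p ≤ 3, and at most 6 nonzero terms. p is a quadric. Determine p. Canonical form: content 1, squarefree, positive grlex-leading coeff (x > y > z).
x^2 + 3*y^2 + 3*z^2 - 3

(a) deg p = 2. Bounded and convex; a quadric.
(b) Symmetries: the x ↦ −x reflection is a symmetry, so x appears only in even powers; the z ↦ −z reflection is a symmetry, so z appears only in even powers; it's symmetric under y → −y, forcing even powers of y.
(c) From the axis intercepts and sections: among the integer gridlines, it crosses the z-axis at z ∈ {-1, 1}; the y-axis gridline crossings are at y ∈ {-1, 1}.
(d) Solving for integer coefficients yields p as stated.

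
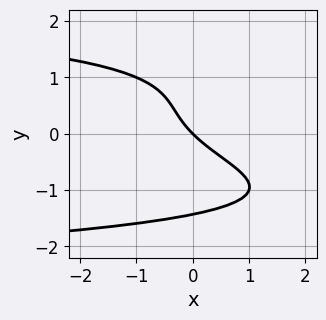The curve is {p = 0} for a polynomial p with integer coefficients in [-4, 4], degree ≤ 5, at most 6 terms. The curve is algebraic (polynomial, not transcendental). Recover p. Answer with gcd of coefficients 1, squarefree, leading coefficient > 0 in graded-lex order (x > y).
2*y^4 - 2*y^2 + 3*x + 3*y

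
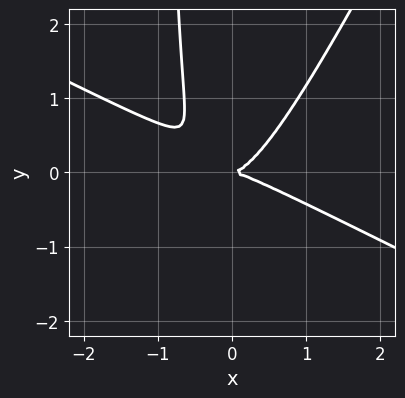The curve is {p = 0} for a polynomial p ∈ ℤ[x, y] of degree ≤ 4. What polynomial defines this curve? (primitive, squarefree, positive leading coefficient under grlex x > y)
(a) Degree: the shape is more complex than any degree-2 curve, so deg p = 3.
(b) From the axis intercepts and sections: it meets the y-axis at y = 0 (among the integer gridlines); it meets the x-axis at x = 0 (among the integer gridlines).
(c) Putting this together gives p.

2*x^3 + 3*x^2*y - 2*x*y^2 - 2*y^2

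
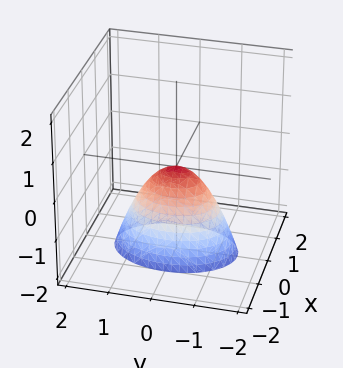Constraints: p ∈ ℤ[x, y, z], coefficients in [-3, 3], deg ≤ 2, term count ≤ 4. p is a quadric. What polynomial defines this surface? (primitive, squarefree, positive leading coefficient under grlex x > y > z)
2*x^2 + y^2 + z

Degree: a single bowl opening along one axis; a quadric, so deg p = 2.
Symmetries: the y ↦ −y reflection is a symmetry, so y appears only in even powers; it's symmetric under x → −x, forcing even powers of x.
From the visible intercepts: it meets the x-axis at x = 0 (among the integer gridlines); it crosses the z-axis at the gridline z = 0; it crosses the y-axis at the gridline y = 0.
Together with the visible shape, these determine p as stated.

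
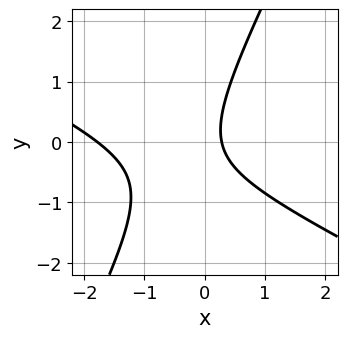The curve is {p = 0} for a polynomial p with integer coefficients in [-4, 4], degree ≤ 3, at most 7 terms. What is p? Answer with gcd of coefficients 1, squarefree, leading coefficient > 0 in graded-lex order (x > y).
First, the degree is 2 — the shape is more complex than any degree-1 curve.
Then, checking where it meets the axes: no y-intercept at any integer in the box.
Finally, assembling these constraints gives the stated polynomial.

2*x^2 + 3*x*y - 2*y^2 + 3*x - 1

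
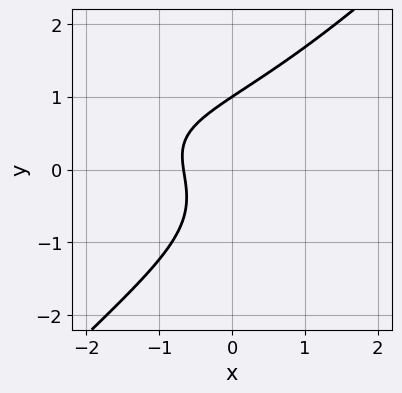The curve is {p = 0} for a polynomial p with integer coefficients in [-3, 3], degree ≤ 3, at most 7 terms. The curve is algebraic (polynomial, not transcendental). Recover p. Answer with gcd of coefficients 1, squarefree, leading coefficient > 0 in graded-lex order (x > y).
x^2*y + x*y^2 - 2*y^3 + 3*x + 2

Degree: the shape is more complex than any degree-2 curve, so deg p = 3.
Checking where it meets the axes: it crosses the y-axis at the gridline y = 1.
Matching integer coefficients to the picture gives p.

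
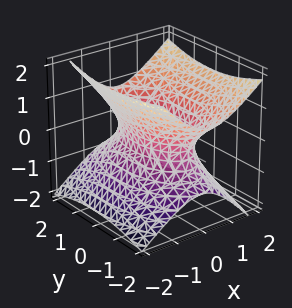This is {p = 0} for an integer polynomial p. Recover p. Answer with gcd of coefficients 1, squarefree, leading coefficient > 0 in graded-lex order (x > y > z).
(a) The degree is 2 — a generic line meets the surface in up to 2 points.
(b) From the axis intercepts and sections: it misses every integer gridline on the z-axis.
(c) Solving for integer coefficients yields p as stated.

3*x^2 - x*z + y^2 - 3*z^2 - 2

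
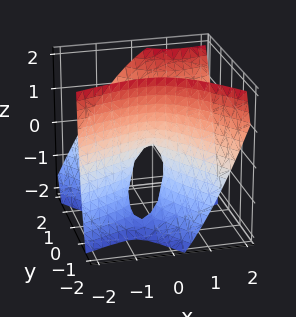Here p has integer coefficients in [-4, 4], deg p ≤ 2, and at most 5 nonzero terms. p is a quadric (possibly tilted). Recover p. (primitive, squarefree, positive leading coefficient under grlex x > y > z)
2*x^2 - 3*x*y - 3*y^2 + 3*y*z + z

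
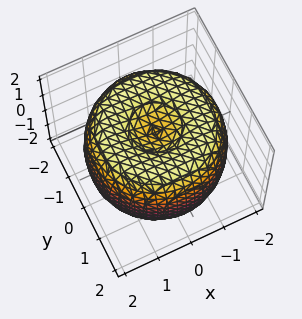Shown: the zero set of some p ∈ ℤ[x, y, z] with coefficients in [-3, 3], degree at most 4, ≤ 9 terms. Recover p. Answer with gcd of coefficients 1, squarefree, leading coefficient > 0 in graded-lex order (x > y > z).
x^4 + 2*x^2*y^2 + y^4 - 3*x^2 - 3*y^2 + 2*z^2 - 2

(a) The degree is 4 — a generic line meets the surface in up to 4 points.
(b) Symmetries: the surface is invariant under rotation about z: p = q(x² + y², z).
(c) Reading off the gridlines: the z-axis gridline crossings are at z ∈ {-1, 1}; a circular section at z = 0 has radius between 1 and 2.
(d) The integer polynomial consistent with all of this is the stated p.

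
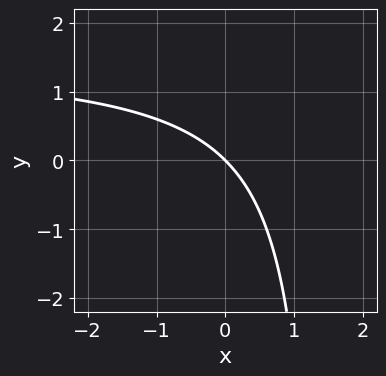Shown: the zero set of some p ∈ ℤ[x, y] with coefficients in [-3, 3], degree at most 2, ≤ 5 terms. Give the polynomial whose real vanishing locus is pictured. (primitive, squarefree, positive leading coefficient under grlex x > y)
First, the degree is 2 — a generic line meets the curve in up to 2 points.
Next, from the axis intercepts and sections: it crosses the x-axis at the gridline x = 0; it crosses the y-axis at the gridline y = 0.
Finally, fitting integer coefficients to these (and the overall shape) gives p.

2*x*y - 3*x - 3*y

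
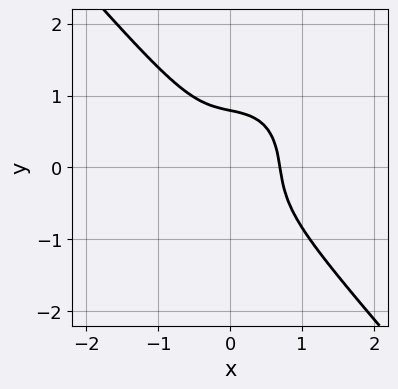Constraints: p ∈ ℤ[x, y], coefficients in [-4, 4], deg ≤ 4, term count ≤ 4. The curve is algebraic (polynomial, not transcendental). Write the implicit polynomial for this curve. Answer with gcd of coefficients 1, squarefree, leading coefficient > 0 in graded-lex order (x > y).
First, deg p = 3. A generic line meets the curve in up to 3 points.
Finally, putting this together gives p.

3*x^3 + 2*y^3 + x*y - 1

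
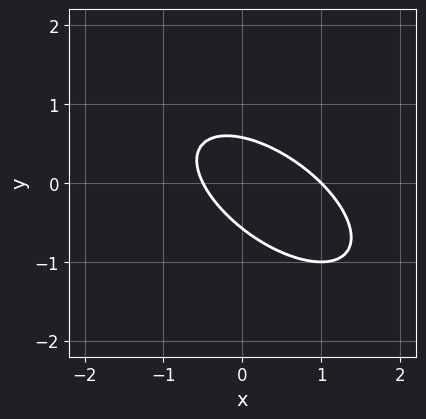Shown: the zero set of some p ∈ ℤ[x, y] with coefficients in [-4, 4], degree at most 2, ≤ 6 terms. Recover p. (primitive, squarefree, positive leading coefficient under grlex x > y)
First, degree: the shape is more complex than any degree-1 curve, so deg p = 2.
Then, observable constraints: it meets the x-axis at x = 1 (among the integer gridlines).
Finally, solving for integer coefficients yields p as stated.

2*x^2 + 3*x*y + 3*y^2 - x - 1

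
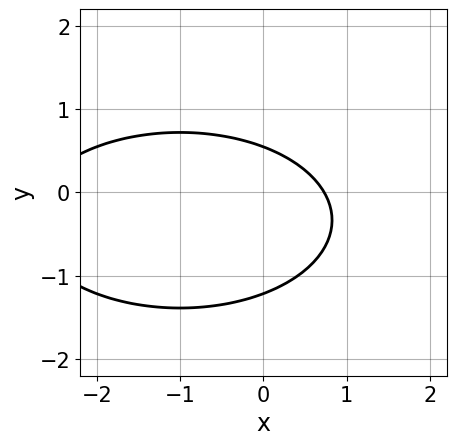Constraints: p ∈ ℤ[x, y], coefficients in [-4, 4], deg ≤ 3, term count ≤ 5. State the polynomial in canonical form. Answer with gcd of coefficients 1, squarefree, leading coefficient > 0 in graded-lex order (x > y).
x^2 + 3*y^2 + 2*x + 2*y - 2

First, the degree is 2 — the shape is more complex than any degree-1 curve.
Finally, solving for integer coefficients yields p as stated.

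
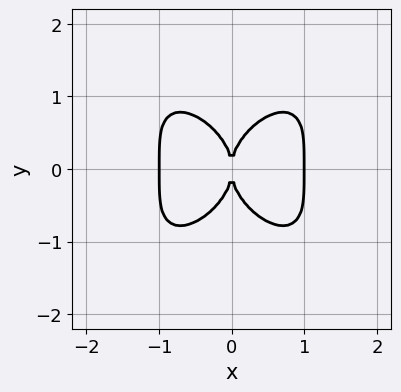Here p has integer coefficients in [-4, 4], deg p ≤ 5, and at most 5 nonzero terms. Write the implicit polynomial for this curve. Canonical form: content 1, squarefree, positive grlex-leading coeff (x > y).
deg p = 4. No degree-3 curve has this shape.
Symmetries: the x ↦ −x reflection is a symmetry, so x appears only in even powers; it's symmetric under y → −y, forcing even powers of y.
From the axis intercepts and sections: it crosses the y-axis at the gridline y = 0; the x-axis gridline crossings are at x ∈ {-1, 0, 1}.
Fitting integer coefficients to these (and the overall shape) gives p.

3*x^4 + 2*y^4 - 3*x^2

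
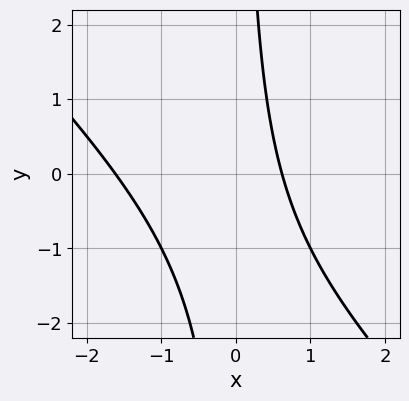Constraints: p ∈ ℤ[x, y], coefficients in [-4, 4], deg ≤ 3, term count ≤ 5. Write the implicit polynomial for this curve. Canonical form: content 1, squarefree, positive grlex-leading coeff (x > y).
1. The degree is 2 — a generic line meets the curve in up to 2 points.
2. From the visible intercepts: it misses every integer gridline on the y-axis.
3. Fitting integer coefficients to these (and the overall shape) gives p.

x^2 + x*y + x - 1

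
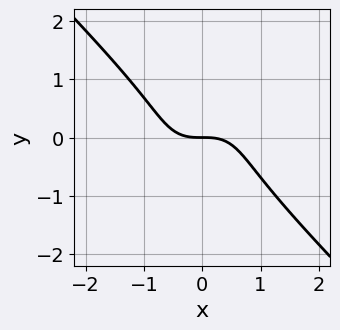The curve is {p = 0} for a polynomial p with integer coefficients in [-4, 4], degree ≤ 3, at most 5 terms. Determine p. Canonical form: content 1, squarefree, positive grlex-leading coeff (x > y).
x^3 + y^3 + y

First, degree: the shape is more complex than any degree-2 curve, so deg p = 3.
Next, against the integer gridlines: one x-axis crossing is at x = 0; it meets the y-axis at y = 0 (among the integer gridlines).
Finally, fitting integer coefficients to these (and the overall shape) gives p.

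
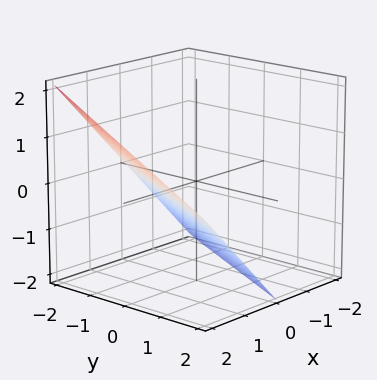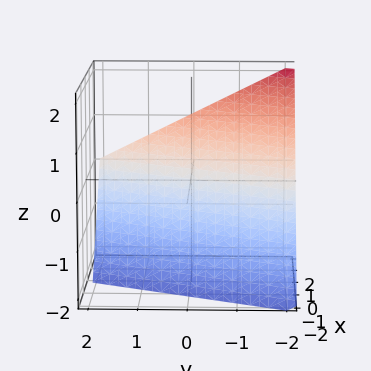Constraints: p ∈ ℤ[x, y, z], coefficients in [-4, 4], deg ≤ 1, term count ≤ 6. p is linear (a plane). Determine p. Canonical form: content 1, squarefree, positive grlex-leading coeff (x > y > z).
2*x - y - 2*z - 2

First, deg p = 1. Every cross-section is a straight line — this is a plane.
Then, from the axis intercepts and sections: it meets the x-axis at x = 1 (among the integer gridlines); it crosses the y-axis at the gridline y = -2; it crosses the z-axis at the gridline z = -1.
Finally, together with the visible shape, these determine p as stated.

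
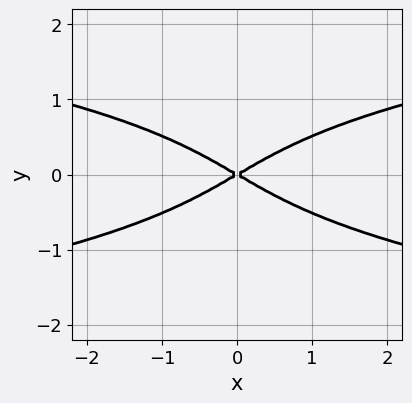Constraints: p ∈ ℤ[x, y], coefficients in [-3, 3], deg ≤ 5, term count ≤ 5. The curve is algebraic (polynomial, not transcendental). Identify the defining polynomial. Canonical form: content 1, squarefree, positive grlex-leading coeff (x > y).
1. deg p = 4. The shape is more complex than any degree-3 curve.
2. Symmetries: mirror symmetry y ↦ −y ⇒ only even powers of y; it's symmetric under x → −x, forcing even powers of x.
3. Against the integer gridlines: it meets the y-axis at y = 0 (among the integer gridlines); it crosses the x-axis at the gridline x = 0.
4. Solving for integer coefficients yields p as stated.

3*y^4 - x^2 + 3*y^2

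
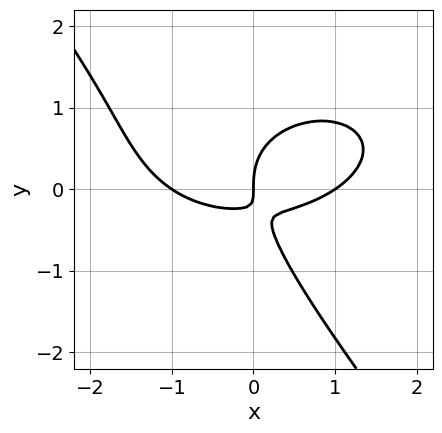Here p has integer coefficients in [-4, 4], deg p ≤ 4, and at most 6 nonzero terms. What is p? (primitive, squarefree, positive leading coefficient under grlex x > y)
(a) deg p = 3. A generic line meets the curve in up to 3 points.
(b) Reading off the gridlines: the x-axis gridline crossings are at x ∈ {-1, 0, 1}; it crosses the y-axis at the gridline y = 0.
(c) Matching integer coefficients to the picture gives p.

x^3 + 2*x*y^2 + 2*y^3 - 3*x*y - x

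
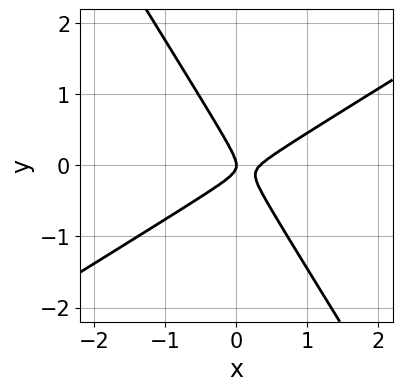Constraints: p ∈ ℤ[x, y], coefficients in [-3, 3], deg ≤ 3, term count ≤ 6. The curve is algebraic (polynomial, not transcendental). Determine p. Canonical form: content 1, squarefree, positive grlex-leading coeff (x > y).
deg p = 2. No degree-1 curve has this shape.
Checking where it meets the axes: one y-axis crossing is at y = 0; it crosses the x-axis at the gridline x = 0.
Solving for integer coefficients yields p as stated.

3*x^2 - 3*x*y - 3*y^2 - x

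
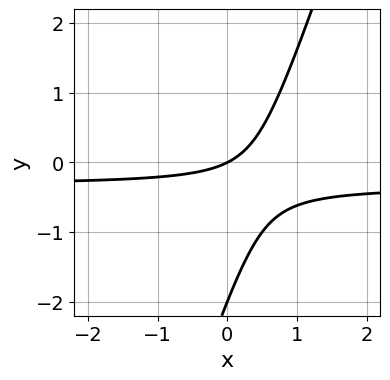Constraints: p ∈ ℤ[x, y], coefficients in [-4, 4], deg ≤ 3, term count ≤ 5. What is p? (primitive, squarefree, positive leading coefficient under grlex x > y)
3*x*y - y^2 + x - 2*y

First, the degree is 2 — a generic line meets the curve in up to 2 points.
Then, observable constraints: it meets the x-axis at x = 0 (among the integer gridlines); the y-axis gridline crossings are at y ∈ {-2, 0}.
Finally, these observations pin down the coefficients.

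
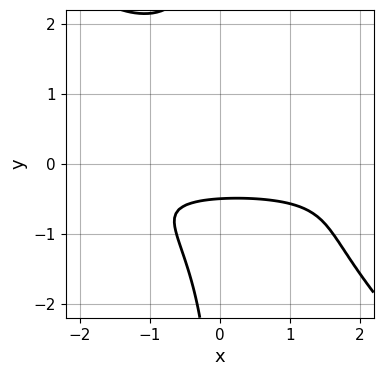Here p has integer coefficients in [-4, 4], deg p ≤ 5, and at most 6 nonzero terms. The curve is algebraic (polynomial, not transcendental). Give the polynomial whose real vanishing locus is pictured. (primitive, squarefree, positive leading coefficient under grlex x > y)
Degree: a generic line meets the curve in up to 4 points, so deg p = 4.
Observable constraints: the curve avoids every integer x-axis point in the box.
The integer polynomial consistent with all of this is the stated p.

x^2*y^2 + x*y^3 + 2*y + 1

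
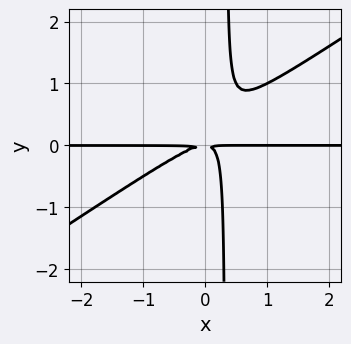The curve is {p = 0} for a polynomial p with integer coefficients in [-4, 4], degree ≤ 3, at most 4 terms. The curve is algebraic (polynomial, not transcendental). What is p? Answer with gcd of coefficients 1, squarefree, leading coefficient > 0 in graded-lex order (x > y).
(a) Degree: the shape is more complex than any degree-2 curve, so deg p = 3.
(b) Checking where it meets the axes: the visible x-axis segment lies entirely on the curve.
(c) Putting this together gives p.

2*x^2*y - 3*x*y^2 + y^2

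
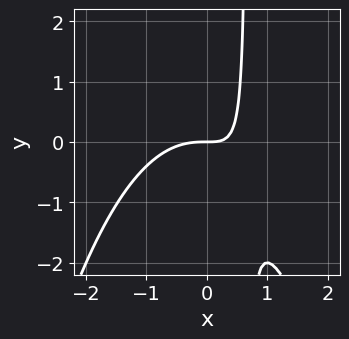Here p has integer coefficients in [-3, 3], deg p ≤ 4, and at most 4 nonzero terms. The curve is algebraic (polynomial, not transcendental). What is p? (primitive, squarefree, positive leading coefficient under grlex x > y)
First, degree: no degree-2 curve has this shape, so deg p = 3.
Next, from the visible intercepts: it crosses the x-axis at the gridline x = 0; one y-axis crossing is at y = 0.
Finally, assembling these constraints gives the stated polynomial.

2*x^3 + 3*x*y - 2*y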